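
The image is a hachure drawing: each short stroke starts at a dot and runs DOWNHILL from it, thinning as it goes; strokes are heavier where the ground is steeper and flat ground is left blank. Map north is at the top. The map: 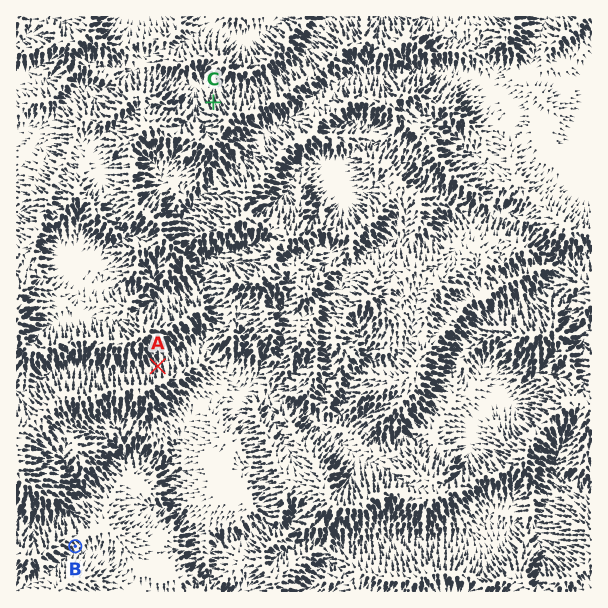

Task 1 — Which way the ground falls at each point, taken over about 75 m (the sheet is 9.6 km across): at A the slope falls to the N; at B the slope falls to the SE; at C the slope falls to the N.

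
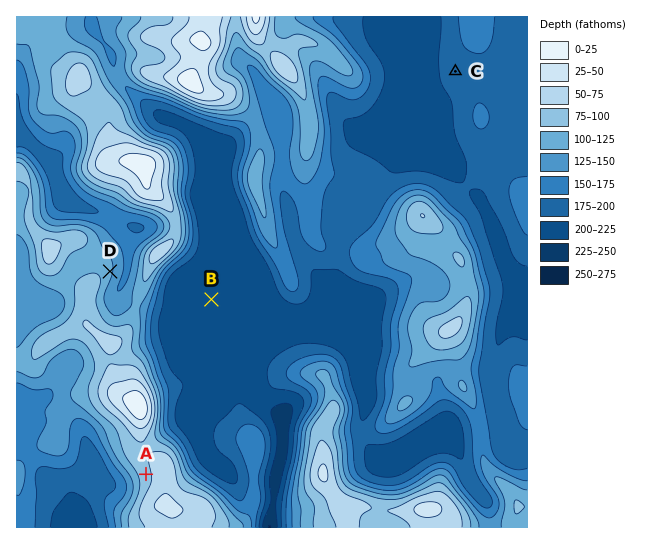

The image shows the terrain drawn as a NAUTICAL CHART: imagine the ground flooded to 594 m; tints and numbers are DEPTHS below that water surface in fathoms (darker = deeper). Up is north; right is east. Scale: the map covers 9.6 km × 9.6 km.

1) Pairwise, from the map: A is above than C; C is below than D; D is above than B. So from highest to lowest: A D C B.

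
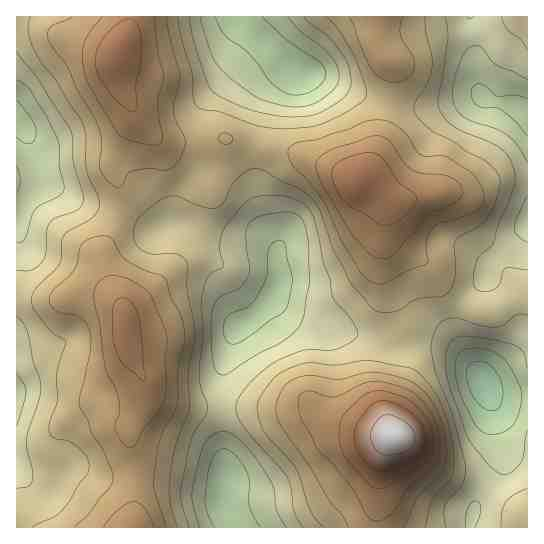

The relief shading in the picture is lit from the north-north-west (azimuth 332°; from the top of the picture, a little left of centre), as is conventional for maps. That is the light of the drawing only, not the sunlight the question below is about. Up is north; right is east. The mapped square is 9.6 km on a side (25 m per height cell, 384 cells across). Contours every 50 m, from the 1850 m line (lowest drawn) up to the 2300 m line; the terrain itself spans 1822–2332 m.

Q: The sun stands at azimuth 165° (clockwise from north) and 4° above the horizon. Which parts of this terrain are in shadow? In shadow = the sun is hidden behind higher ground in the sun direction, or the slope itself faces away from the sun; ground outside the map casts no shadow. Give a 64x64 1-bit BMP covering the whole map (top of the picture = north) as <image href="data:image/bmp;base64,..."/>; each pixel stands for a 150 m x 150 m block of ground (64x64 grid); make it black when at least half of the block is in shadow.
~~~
<image width="64" height="64" href="data:image/bmp;base64,Qk0+AgAAAAAAAD4AAAAoAAAAQAAAAEAAAAABAAEAAAAAAAACAAATCwAAEwsAAAIAAAAAAAAA////AAAAAAA//gAAAAAAAD/+AAAAAAAAf/4AAAAAAA7//gAAAAAAD//+AAAAAAAP//wAAAAAAA+P/AAAAAAADwP4AAAAAAAPAeAAAAAAAB8AAAAAAAAAHgAAAAAAAAB+wAAAAAAAAH/gAAAAAH/Af/AAAAAA//B/+AAAAAH/+H/4AAABAf/4f/AAAB/j//h/8AAAf///+H7gAAB////weAAAAH////BwAAAAf///4AAAgAB////gAAGAAH///+AAAIAAf///wAAAAAB///+AAAAAAD///4AAAAAAP///AAAAAAAf//8AAAAcAA///gAwfB8AD//8AHB/H8AH//gAMP+/wAf/8AAA/7/gB//gAAH/P/AH/8AAA/4/+Af/gAAD///wA/8AAAL///AD/gAAAv//4AP+AAAA//AAADwAAAD/8AAAGAAAAP/gAAAAAAAA/+AAAAAAAAD/wAAAAADwAH+AAAAAAP+AfwAAAABg/8B/AAAAA/j/4H4AAAAH/f/4/gAAAD/+///8AAAB//////gAAA//////4AAD//////4AAAP//////AAAA//////8AAAD///8f/gAAAH///wf8AAAAf//+AfgAAAB///wAcAAAAH//+AAAAAAAf//4AAAAHAB///AAAAA8AH//8AAAAD4Af//gAAAH/wB//8AAAA//gH//AAAAA=="/>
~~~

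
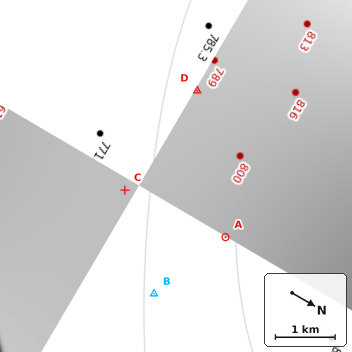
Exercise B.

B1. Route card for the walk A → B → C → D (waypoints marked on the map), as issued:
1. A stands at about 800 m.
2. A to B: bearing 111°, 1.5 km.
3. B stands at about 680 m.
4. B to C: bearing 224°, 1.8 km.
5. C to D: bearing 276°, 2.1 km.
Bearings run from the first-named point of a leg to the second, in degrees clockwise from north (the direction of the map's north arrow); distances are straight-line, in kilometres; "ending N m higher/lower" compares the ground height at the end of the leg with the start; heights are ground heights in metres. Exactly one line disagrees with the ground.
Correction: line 3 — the height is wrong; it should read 780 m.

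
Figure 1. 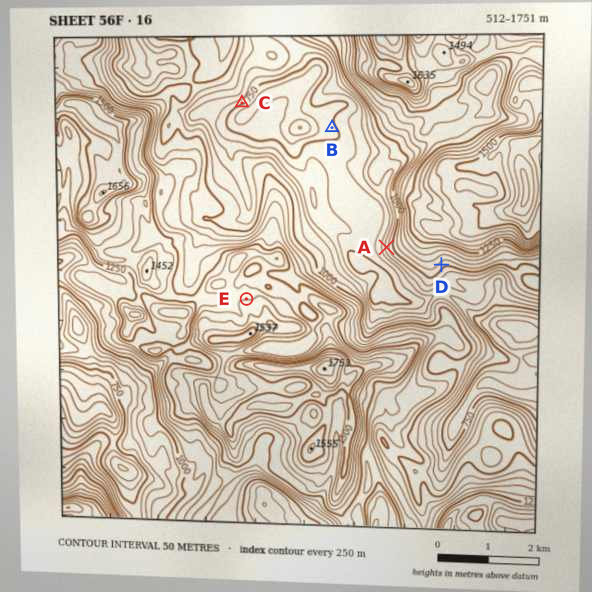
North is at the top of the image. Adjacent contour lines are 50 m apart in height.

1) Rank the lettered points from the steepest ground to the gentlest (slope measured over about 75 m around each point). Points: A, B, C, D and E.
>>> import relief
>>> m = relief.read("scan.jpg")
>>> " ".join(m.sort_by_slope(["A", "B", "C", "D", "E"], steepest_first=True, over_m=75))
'A C D E B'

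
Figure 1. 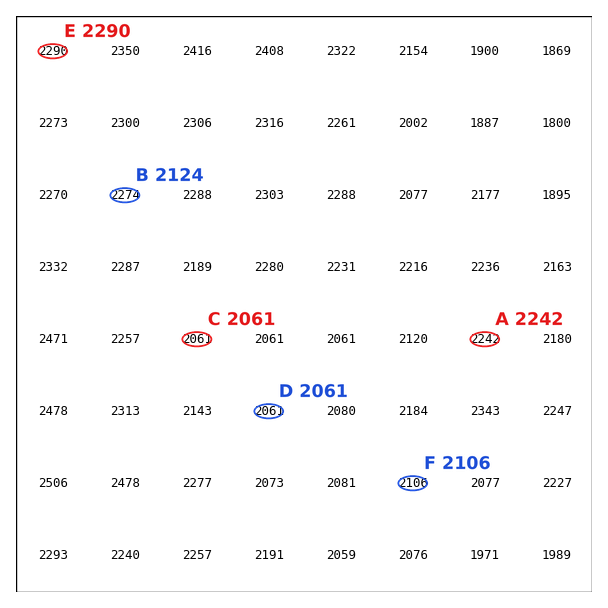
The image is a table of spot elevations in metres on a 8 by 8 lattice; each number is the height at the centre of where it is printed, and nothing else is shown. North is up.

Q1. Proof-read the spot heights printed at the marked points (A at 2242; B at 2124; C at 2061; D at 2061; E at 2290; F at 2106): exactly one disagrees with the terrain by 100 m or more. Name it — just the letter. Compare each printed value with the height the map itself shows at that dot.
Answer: B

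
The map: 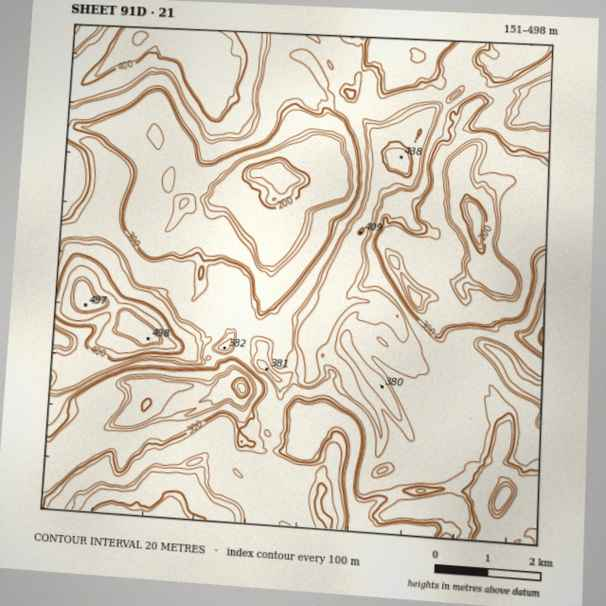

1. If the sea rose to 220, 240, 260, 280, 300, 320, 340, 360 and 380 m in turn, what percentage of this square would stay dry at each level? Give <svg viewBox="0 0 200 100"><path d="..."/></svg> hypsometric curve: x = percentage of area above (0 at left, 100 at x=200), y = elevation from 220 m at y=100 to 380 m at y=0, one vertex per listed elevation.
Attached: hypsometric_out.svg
<svg viewBox="0 0 200 100"><path d="M185 100l-4-12-5-13-45-13-8-12-13-12-56-13-9-13-10-12"/></svg>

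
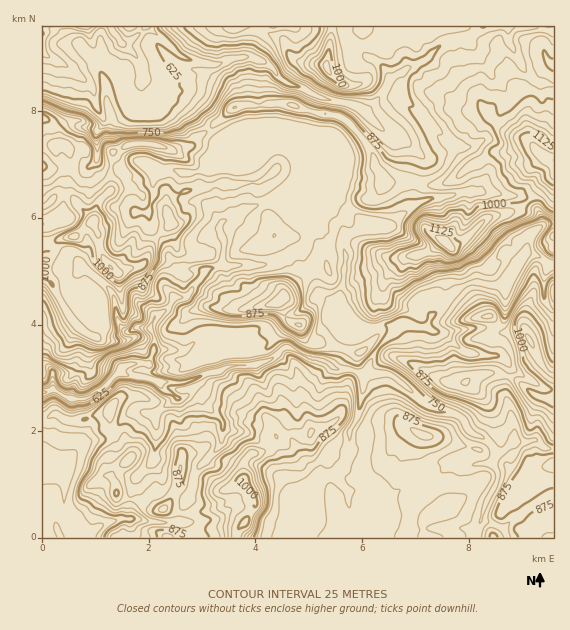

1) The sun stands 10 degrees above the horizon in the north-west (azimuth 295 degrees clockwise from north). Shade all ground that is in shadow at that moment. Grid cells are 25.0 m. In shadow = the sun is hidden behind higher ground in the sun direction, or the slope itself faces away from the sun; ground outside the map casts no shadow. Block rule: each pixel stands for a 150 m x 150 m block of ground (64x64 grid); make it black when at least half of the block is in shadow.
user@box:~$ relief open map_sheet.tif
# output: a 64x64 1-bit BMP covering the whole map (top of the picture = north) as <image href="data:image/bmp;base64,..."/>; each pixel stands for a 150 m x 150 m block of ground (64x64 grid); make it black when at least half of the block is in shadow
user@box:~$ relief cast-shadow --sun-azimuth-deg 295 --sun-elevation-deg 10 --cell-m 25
<image width="64" height="64" href="data:image/bmp;base64,Qk0+AgAAAAAAAD4AAAAoAAAAQAAAAEAAAAABAAEAAAAAAAACAAATCwAAEwsAAAIAAAAAAAAA////AAAAAAAAAAB/wAAAAAAAAH/AAAAAAAGAP8AAAiAAYYAfgAACAABggB+AAAMAACAAHwAAAQAAIGA+AAABgAAwYD4AAACAADxwPkAAAAAAHDA8IAAAAAAMDBA+AAGAAAQEAD4AAAAAAAIAPwAAAAAAAgAfAAgEAEAAAAcAAAQAcAAAAwAAAABzAAADgADgBgAAAAOAAcDfggAAA4ABwNv/4AABAAGAw//+ABAAAACD/x/gAMAAARv/gfgQwAADGf+ADiDAAAMB/wAGfGAAAwD/AAD8IAADAP8A+H4/AAMA/4H8fH+AwAD/wB/4H4BAAP/gA/Af4EYAv/AB6B/4AiA/8AHMH//yAD/4AAwH//pAH/gADAf//0AH/gAEAf//YBPCAAQAH/4x03AABAAP/g3g/AAEAAf+AeD8AAAAA/8B4DwAAAAJ/8Hg0AAAAAAOYfAAAAAgAAQA9BAAAAAAAABgAAAAADgAAAQAAAAADAAAAAAAAAAAAAAcGAAAAAAAAnw4AAAgAAACPFwAACAAAAIADAAAYAAAAgAGAADAAAAPAAPgAYAAAAYAAfgBAAAAAAAA2AAAAAAAAAAAAeAAAAAAAAAH8AAAAAAAAALwAAAAAAAABnAAAAAAAAAOKAAAAAAAAA4AAAAAAAPADgEAAABAAsAMAAAAAIAAwAwAAAAAmAAACAAAAA=="/>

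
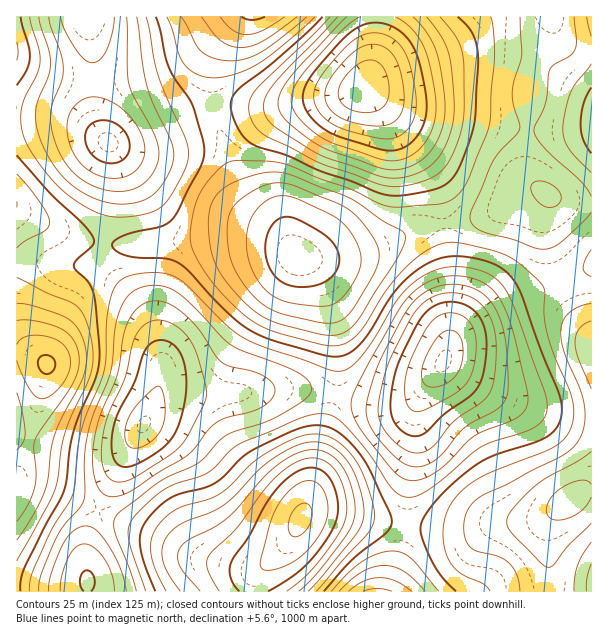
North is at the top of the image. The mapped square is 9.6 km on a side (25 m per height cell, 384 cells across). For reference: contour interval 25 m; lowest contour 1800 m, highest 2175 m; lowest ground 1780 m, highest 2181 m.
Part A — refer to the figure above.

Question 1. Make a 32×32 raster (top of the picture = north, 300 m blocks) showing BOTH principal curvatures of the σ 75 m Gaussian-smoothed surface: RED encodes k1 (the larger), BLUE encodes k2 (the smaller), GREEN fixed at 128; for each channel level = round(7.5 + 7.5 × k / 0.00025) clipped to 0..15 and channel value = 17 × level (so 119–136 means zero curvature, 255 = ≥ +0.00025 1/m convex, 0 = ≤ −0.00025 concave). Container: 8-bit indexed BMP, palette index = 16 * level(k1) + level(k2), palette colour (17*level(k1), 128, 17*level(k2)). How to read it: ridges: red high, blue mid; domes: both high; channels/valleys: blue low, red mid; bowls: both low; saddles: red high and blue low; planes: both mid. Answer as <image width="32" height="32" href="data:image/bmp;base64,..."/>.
<image width="32" height="32" href="data:image/bmp;base64,Qk02CAAAAAAAADYEAAAoAAAAIAAAACAAAAABAAgAAAAAAAAEAAATCwAAEwsAAAABAAAAAAAAAIAAABGAAAAigAAAM4AAAESAAABVgAAAZoAAAHeAAACIgAAAmYAAAKqAAAC7gAAAzIAAAN2AAADugAAA/4AAAACAEQARgBEAIoARADOAEQBEgBEAVYARAGaAEQB3gBEAiIARAJmAEQCqgBEAu4ARAMyAEQDdgBEA7oARAP+AEQAAgCIAEYAiACKAIgAzgCIARIAiAFWAIgBmgCIAd4AiAIiAIgCZgCIAqoAiALuAIgDMgCIA3YAiAO6AIgD/gCIAAIAzABGAMwAigDMAM4AzAESAMwBVgDMAZoAzAHeAMwCIgDMAmYAzAKqAMwC7gDMAzIAzAN2AMwDugDMA/4AzAACARAARgEQAIoBEADOARABEgEQAVYBEAGaARAB3gEQAiIBEAJmARACqgEQAu4BEAMyARADdgEQA7oBEAP+ARAAAgFUAEYBVACKAVQAzgFUARIBVAFWAVQBmgFUAd4BVAIiAVQCZgFUAqoBVALuAVQDMgFUA3YBVAO6AVQD/gFUAAIBmABGAZgAigGYAM4BmAESAZgBVgGYAZoBmAHeAZgCIgGYAmYBmAKqAZgC7gGYAzIBmAN2AZgDugGYA/4BmAACAdwARgHcAIoB3ADOAdwBEgHcAVYB3AGaAdwB3gHcAiIB3AJmAdwCqgHcAu4B3AMyAdwDdgHcA7oB3AP+AdwAAgIgAEYCIACKAiAAzgIgARICIAFWAiABmgIgAd4CIAIiAiACZgIgAqoCIALuAiADMgIgA3YCIAO6AiAD/gIgAAICZABGAmQAigJkAM4CZAESAmQBVgJkAZoCZAHeAmQCIgJkAmYCZAKqAmQC7gJkAzICZAN2AmQDugJkA/4CZAACAqgARgKoAIoCqADOAqgBEgKoAVYCqAGaAqgB3gKoAiICqAJmAqgCqgKoAu4CqAMyAqgDdgKoA7oCqAP+AqgAAgLsAEYC7ACKAuwAzgLsARIC7AFWAuwBmgLsAd4C7AIiAuwCZgLsAqoC7ALuAuwDMgLsA3YC7AO6AuwD/gLsAAIDMABGAzAAigMwAM4DMAESAzABVgMwAZoDMAHeAzACIgMwAmYDMAKqAzAC7gMwAzIDMAN2AzADugMwA/4DMAACA3QARgN0AIoDdADOA3QBEgN0AVYDdAGaA3QB3gN0AiIDdAJmA3QCqgN0Au4DdAMyA3QDdgN0A7oDdAP+A3QAAgO4AEYDuACKA7gAzgO4ARIDuAFWA7gBmgO4Ad4DuAIiA7gCZgO4AqoDuALuA7gDMgO4A3YDuAO6A7gD/gO4AAID/ABGA/wAigP8AM4D/AESA/wBVgP8AZoD/AHeA/wCIgP8AmYD/AKqA/wC7gP8AzID/AN2A/wDugP8A/4D/AJFRQUBAUHOm17emyOv6+PnZlYCQoaOluMi1g2Wm5/bUpIRhQEBRhtr86ubX2fj3+fmngJChsrW5yqh1ZKbm5sTHllBQcLPl+fvaxramxff5+tizsMHCtKfJuJaWp8fF1eeWYIDQ8/XYyqmmlaW26Pr7+vXx8dLDprnJx8a4yMfX+reS0PDx1Li6qaWkpLfa+/z86OLQwcLGycrIxsfY6fr66cbh0KCSqMuphXOFp8r7/PzJo6CgscXZyrimt9n6+/jpuaSAYHCWuKVzZIWmufz9/Mm0oZCQhKfIqKa2uNj49fbGhWFgYGGTooSGtbS22vz72KWTcFBTlbeol5aGleT09eWVYlBAMGKUpra1k4PF9vXDg1NQUGOmt5eGdWNyw/X19aRjQEBAYpXFtINicaHQ8NCQQUBwpLiolYNiUWGz9fb2xnRhcICClcSicWBwgKDQ4bNzcICShqSiknJSU5TX+fvrtqGgkHGFxbNyYXBwgMH01YVwcFBCgrOkhHR1lur+//7nspBgUGTGxYNicXCAwfLUhGJQQDBjpbWVhZfI+fz++9aScFBAZKW0opOEhJXl9dWEdGFQQFKFpJaX2Pn4yOj104FwcGJkhKOkp6moyOv6yJZ0UkAwMGOlt9f3+MaVpPTjonFxcnR1hqi6y8jI6vvZllQxICBAcrbn5dXGpISExOSycVJidJeouLrLubjI2dfFg1FAUXChxObEo6STc3OUtMKjhIKjt8i4ucvLybm62Pbks6KTk6K01bSTk3RzdHWVxef35NPGuKe5y9vaysrY9vX008SlpLW2tpWEdYentsXm+Pj0w5eYp7jZyamqqrfE9fb05NfHxri5l3W25/f25NXHxcO0qKinucnJuLm6tsPm9/X06Nm3mLiol+f35sWklISDk6a6ybfI2+rn6erW4uX31cTHyaeXqcrYyLeVdHRzcnN1l7m4psfq6tfHubais8Wzo7bIqKjZ6tmXlnRTQkFhc3SEtMS0xOfHhXaXhWFhkqKkt8m5uMi3l5SVdFIgIECCgoPD5MOyxLV0ZIaEUUByk6a3yLe2tZSElIVzYUAgQoSWpuf3xJKio3RjZIJwUFJzpcbFtcS0lISEdHOCgoKUp6i35+azgJCgcEAwUGBQUnOltra218eWhYR0c6TExLSXp7XE0rCQkJBwMBAgUWJkhaa4uMnZyKaUuLWysrS0lJa3xrXD0sKhgHBQMDBBY3aWtqeoyMi2tbb65sKhkpOTlsnJx8bm5rWUg3JQQDBTdaWllabHtqW36+mmkYCBgoOGt7i2xvj4x6aVc1BAQFGDpKSUpremp9j5pFNBUGFxgpS0pYW3+vr42KeEcHBxgoW2tbSVl6fI9+Y="/>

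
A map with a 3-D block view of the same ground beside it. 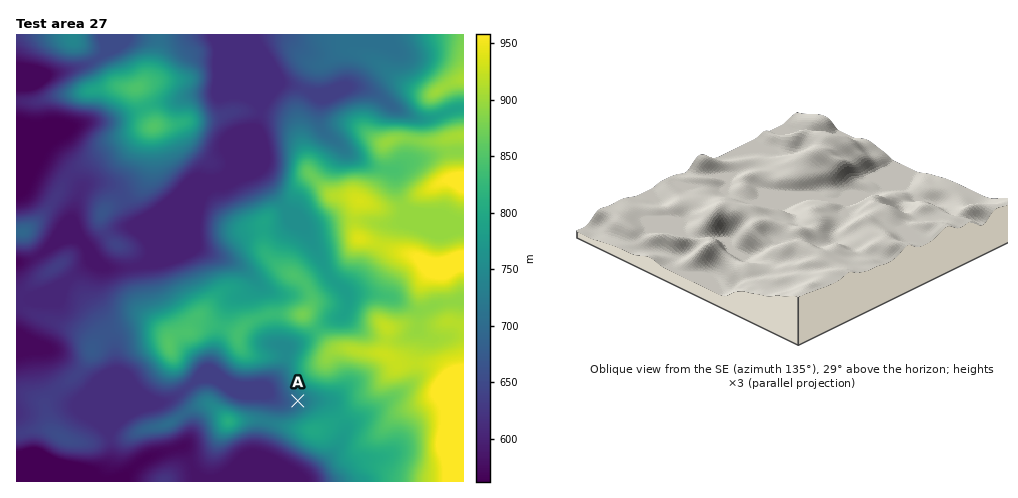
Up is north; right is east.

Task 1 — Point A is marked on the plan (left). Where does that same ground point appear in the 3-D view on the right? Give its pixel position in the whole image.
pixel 756 263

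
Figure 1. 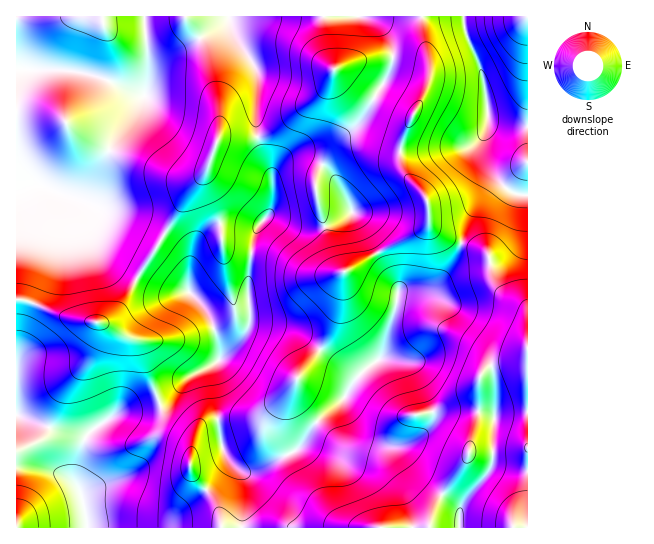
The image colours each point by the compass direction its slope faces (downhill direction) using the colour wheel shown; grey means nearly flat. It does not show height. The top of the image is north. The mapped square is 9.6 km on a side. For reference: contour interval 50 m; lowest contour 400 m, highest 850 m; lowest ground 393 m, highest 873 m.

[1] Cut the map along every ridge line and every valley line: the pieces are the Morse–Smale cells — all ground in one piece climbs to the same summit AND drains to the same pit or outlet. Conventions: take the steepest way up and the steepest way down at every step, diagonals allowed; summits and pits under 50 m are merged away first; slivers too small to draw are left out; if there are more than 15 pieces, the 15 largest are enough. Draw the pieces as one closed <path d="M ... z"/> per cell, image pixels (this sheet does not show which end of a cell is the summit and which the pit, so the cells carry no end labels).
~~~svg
<path d="M462 243l-7 18-17 22-9 5-30 3-16 63-28 26-10-12-24-19-22 26-10 16-27 25-55 5-8 8-6 16-2-7-6-6-20-14-6-14-40 8-26 17-10 14-8 32 1 10 4 5 4 13 3 24 440 1 1-214-6-10-17-9-9-9-4-8-4-24-6-5z"/><path d="M229 16l-213 1 0 170 7 1 14-4 17 8 23 8 1-1 9 12 2 20 10 19 14 14 24 15 22-34 1-6-25-12-18-7-36-19 6-1 5-5 13-37 11-21 29-42 3-20 4-10 10-8 60-30 6-5z"/><path d="M229 20l-7 7-60 30-10 8-4 10-3 20-29 42-11 21-13 37-5 5-5 1 79 39 26-45 18-22 12-34 2-2 38 0 0-64-22-36z"/><path d="M357 144l-15 3-19 18 14 17 15 31-10 7-17 7 8 31 10 13 0 8-4 34-12 28-7 8 25 19 10 12 28-26 16-63 30-3 9-5 13-16 10-22-3-4-16-5-10-7-3-4-2-26-24-29-5-14-29-7z"/><path d="M230 223l-13 1-8 4-12 11-6 19-2 21-4-20-6-7-18-12-24 37 2 3 19 9 8 3 23 0 5 4 13 15 10 27 3 11-1 12-29 15-21 24-9 5 5 13 19 13 7 7 2 7 6-16 8-8 55-5 27-25 10-16 21-25-22-17-9-4-30-5-11 2 0-49 4-32 5-18z"/><path d="M25 300l-9 1 0 113 2 2 53 20 8 5 3 6 5-12 6-6 24-16 43-10-15-40-4-17-4-6-15-5-20-12-36-6z"/><path d="M463 16l-42 1 3 25 5 17 2 14-7 22-16 30-8 24 0 12 5 13 22 25 2 26 13 11 17 7 4-4 5-18 8-16 13-20 0-12-10-24 9-24-1-28-8-35-14-29z"/><path d="M37 184l-21 5 0 110 17 4 25 12 19 5 20 3 12-3 16-19 11-23-23-14-14-14-10-19-2-20-9-11z"/><path d="M274 217l-8 0-9 10-4 11-5 39 1 48 21 0 23 6 26 18 8-8 12-28 4-42-10-13-8-31-27 1z"/><path d="M323 16l-94 1 3 14 25 42-1 57 2 7 24-10 35-28 10-12 6-14 0-6-6-16z"/><path d="M489 120l-10 29 10 24 0 12-21 36-7 21 21 7 6 5 4 24 4 8 9 9 17 9 5 9 1-186-30-2z"/><path d="M138 279l-18 30-17 14 37 20 15 48 6 13 8-4 21-24 27-13 3-5 0-9-8-27-8-15-10-11-5-4-23 0z"/><path d="M257 137l-38 0-2 2-12 34-18 22-26 44 18 13 6 7 4 20 3-26 5-14 8-8 12-7 8-1 32 4 14-16 2-13-1-23z"/><path d="M17 415l-1 112 70 1 1-11-3-14-9-22 6-32-1-7-9-6z"/><path d="M527 16l-63 1 1 16 14 29 5 19 4 38 10 6 30 1z"/>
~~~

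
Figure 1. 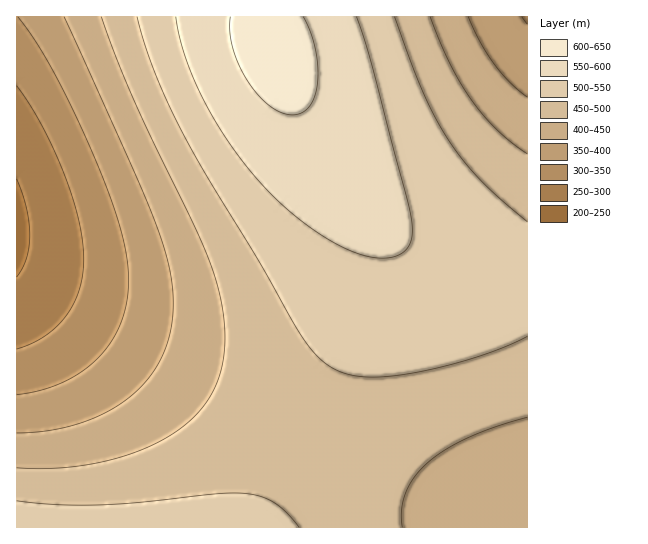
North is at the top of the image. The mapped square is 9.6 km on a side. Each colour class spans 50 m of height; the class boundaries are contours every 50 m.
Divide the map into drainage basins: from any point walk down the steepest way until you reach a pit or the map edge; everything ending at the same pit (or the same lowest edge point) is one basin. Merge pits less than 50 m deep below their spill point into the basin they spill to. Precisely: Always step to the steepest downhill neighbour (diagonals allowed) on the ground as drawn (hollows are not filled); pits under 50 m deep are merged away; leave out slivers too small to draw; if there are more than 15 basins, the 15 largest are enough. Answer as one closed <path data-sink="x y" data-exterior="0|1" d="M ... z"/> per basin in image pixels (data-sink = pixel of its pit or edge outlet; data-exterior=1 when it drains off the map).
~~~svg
<path data-sink="17 230" data-exterior="1" d="M267 16l-251 1 1 511 237 0 98-191 23-58 4-21-2-19-8-20-45-68-36-66-19-50z"/><path data-sink="527 515" data-exterior="1" d="M357 197l-1 2 17 28 4 12 2 19-4 21-23 58-97 190 272 1 1-250-31-2-31-5-43-15-32-21z"/><path data-sink="527 17" data-exterior="1" d="M527 16l-259 1 1 18 19 50 32 60 36 52 19 22 28 25 20 12 38 13 36 7 31 1z"/>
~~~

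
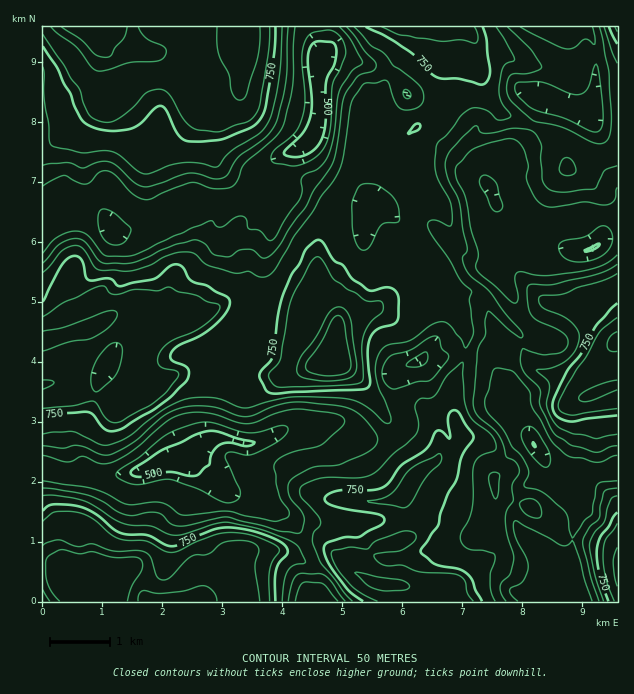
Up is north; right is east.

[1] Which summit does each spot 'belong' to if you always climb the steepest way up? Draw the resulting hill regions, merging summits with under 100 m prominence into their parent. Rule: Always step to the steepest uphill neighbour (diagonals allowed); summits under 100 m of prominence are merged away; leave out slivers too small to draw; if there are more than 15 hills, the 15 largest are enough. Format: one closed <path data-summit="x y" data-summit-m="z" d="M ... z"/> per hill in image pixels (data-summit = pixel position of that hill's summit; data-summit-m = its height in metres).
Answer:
<path data-summit="335 361" data-summit-m="936" d="M305 144l-27 12-22 36 14 16 2 24-10 26 0 28-6 14-13 19 0 8 5 13-4 8-6 6-2 13-5 5 5 18-10 15-10 33 13 0 13 5 14 0 45-19 42-2 24 16 9 4 15-2 6-3 8-10 0-10-7-15-4-26 7-8 20-9 18 0 10-5 36 2 7 5 13 27 2-36 14-8 11 0 10-11-13-9-10-11-5-15-12-18-17-16-21-8-31-30-23 0-12-5-16-17-9-1-17-19-4-4-12-1-18-12z"/><path data-summit="47 340" data-summit-m="895" d="M256 192l-15 6-29 0-15 6-18-1-5 10-10 9-16 6-35 4-10-17-15-5-15 0-31 15 1 245 15 6 36 2 40-5 32-11 21-1 18-18 11-5 10-33 10-15-5-18 5-5 2-13 6-6 4-8-5-13 0-8 13-19 6-14 0-28 10-26-2-24-3-6z"/><path data-summit="385 585" data-summit-m="871" d="M464 354l-15 0-10 5-18 0-20 9-5 5-2 11 4 18 7 15 0 10-8 10-6 3-15 2-9-4-24-16-42 2-45 19-41-5-10 5-13 13 14 6 13 13 6 12 7 7 12 6 10 0 17 6 12 6 11 11 9 14 12 27 0 33 2 5 251 0 2-10-6-13-39-41-13-18-29 0 0-24-3-12 2-16 5-6 18-4 12-12 13-4 1-3-3-6-20-19-2-9 0-17-14-27-7-5z"/><path data-summit="94 27" data-summit-m="935" d="M325 26l-282 0-1 197 2 1 29-14 15 0 15 5 10 17 35-4 16-6 10-9 5-10 18 1 15-6 29 0 13-4 16-22 6-13 29-15 11-15 4-14-2-54 2-6 7-10z"/><path data-summit="424 27" data-summit-m="822" d="M583 26l-14 0-7 8-12-4-6-4-218 0 1 19-7 10-2 6 0 63-12 21 16 22 18 12 12 1 4 4 17 19 9 1 16 17 12 5 23 0 31 30 21 8 6 6 17-33-16-47-4-6 4-10 9-14 27-24 8-15 6-19 3-4 9 2 30 12 7-7 5-18 0-38-5-13z"/><path data-summit="76 585" data-summit-m="937" d="M196 456l-5 0-4 5-27 3-26 9-34 5-42-2-15-6-1 131 274 1-1-38-12-27-9-14-11-11-12-6-17-6-10 0-12-6-7-7-6-12-13-13z"/><path data-summit="617 342" data-summit-m="888" d="M500 210l8 27-10 18-6 16 10 9 11 15 5 15 6 9 18 14-10 11-11 0-14 8 0 14-3 10 3 35 21 22 3 8 20 27 21 6 8 6 13-7 21-1 4-3 0-235-11 2-11 10-10 5-14 0-16-6-15 0-8-3-15-20-9-2z"/><path data-summit="617 27" data-summit-m="812" d="M617 26l-33 1 7 9 5 13 0 38-6 21-6 4-30-12-9-2-3 4-6 19-8 15-27 24-13 21 12 29 9 10 9 2 7 7 5 9 6 6 20 1 16 6 14 0 10-5 11-10 11-4z"/><path data-summit="617 562" data-summit-m="875" d="M617 470l-24 3-13 8 2 18-4 9-6 41-5 9 1 15-4 6 6 13-1 10 49-1z"/>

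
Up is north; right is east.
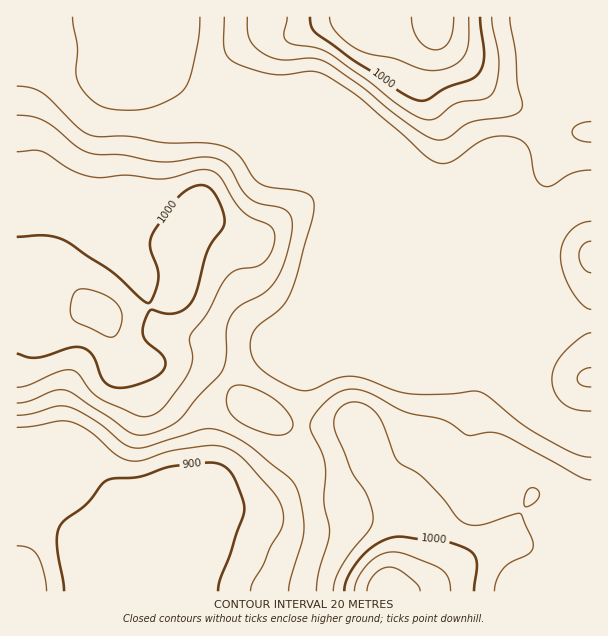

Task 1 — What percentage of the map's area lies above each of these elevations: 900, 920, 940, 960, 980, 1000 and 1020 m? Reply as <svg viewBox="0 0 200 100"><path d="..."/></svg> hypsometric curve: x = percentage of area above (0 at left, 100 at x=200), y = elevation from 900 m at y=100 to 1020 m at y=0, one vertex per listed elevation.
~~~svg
<svg viewBox="0 0 200 100"><path d="M188 100l-16-17-64-16-30-17-30-17-26-16-16-17"/></svg>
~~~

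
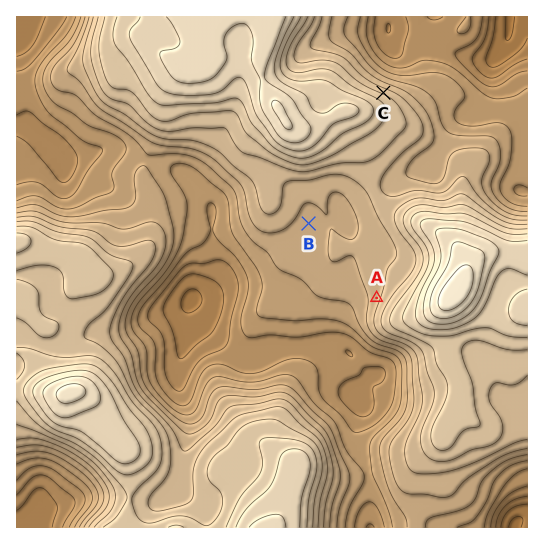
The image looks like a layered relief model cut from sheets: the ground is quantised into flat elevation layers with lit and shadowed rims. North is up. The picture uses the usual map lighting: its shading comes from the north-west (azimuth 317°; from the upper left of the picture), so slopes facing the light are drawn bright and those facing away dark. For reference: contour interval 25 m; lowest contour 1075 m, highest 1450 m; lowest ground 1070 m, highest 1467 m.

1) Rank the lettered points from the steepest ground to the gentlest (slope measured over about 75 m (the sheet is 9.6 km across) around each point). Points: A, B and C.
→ C A B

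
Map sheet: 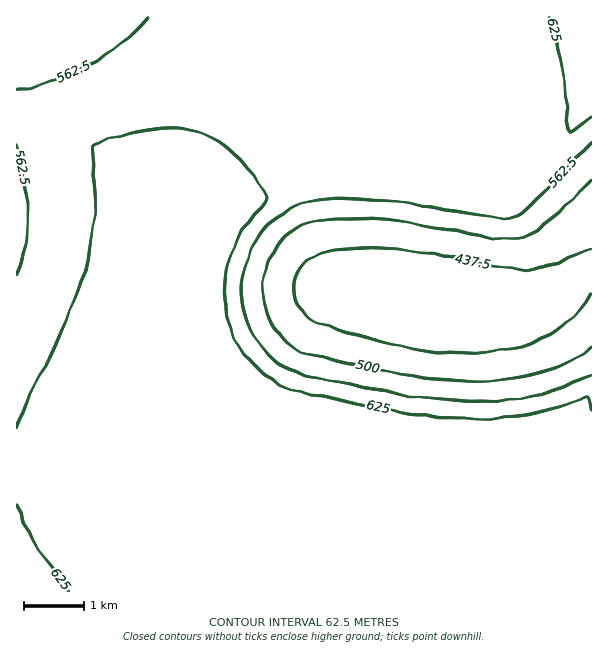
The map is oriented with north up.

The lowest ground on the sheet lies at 390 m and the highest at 680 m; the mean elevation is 590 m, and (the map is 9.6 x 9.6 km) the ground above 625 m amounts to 42.7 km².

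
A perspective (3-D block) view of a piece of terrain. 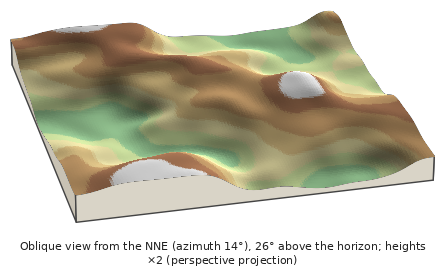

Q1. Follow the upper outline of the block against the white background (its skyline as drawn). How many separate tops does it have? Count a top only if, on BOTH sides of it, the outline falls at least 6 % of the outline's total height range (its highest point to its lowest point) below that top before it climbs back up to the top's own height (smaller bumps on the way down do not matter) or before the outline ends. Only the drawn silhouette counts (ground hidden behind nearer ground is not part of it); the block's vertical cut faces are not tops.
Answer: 2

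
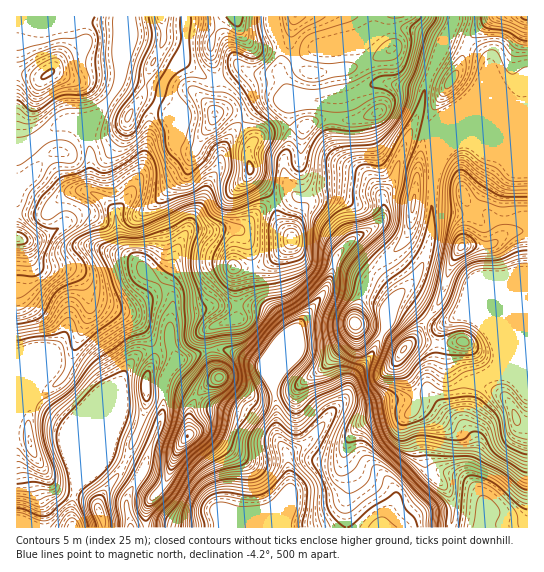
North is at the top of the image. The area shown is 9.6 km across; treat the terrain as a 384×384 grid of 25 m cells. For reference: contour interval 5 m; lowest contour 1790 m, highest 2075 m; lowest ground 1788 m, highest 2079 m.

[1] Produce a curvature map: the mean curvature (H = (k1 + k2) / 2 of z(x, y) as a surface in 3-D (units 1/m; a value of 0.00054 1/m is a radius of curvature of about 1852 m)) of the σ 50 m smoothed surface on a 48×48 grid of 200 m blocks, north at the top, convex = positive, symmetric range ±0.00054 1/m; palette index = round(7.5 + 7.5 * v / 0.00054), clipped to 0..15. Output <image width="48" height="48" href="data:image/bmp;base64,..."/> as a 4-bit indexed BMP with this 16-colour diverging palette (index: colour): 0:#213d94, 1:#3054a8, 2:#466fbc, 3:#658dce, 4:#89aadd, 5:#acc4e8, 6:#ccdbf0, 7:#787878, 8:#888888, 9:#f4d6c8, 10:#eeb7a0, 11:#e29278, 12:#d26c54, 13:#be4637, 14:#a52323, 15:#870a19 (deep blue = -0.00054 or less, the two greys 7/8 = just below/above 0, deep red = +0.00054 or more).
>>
<image width="48" height="48" href="data:image/bmp;base64,Qk32BAAAAAAAAHYAAAAoAAAAMAAAADAAAAABAAQAAAAAAIAEAAATCwAAEwsAABAAAAAAAAAAlD0hAKhUMAC8b0YAzo1lAN2qiQDoxKwA8NvMAHh4eACIiIgAyNb0AKC37gB4kuIAVGzSADdGvgAjI6UAGQqHAGZ3Yjv4J8Nqh2d3d3aJh4h3d3ZK6WeIiFeoY4/FKeM3Q1d3d3ZoiJh3d3YUyXd3Z3mYda6kGf9mQkVmd2dnmZiId2QnyGd2aIh6hWm4Jc/mVEVniGVWeIiIhjStuGZmeoeLdVWsYkv4RWZomXVWiYiIYirrh1VWenjLVnZboyf6NXiJqYV5iZiGMY2nZlZ3imrHR3dXthb/MmiqmHWaiJhkJ8p2dmeYiXyVV3d1yRP/1jaId1VneKhTbbZmiZeJmXx0Z3d1q0Cf/6RmVUeFZ6lTv6ZomoZpqXt1V3d2fHA+3vVZdUmmRYp0zriZh2ZouHp2Znd3WqAdt7U5p0moVGh13KqYdmdnuHmXZWd3ScMrx3UFuDmnZEQk2oiHd2eJpneqhlZ3StRJuptEtku3ZkAYlmh3iIialXd6yWVmS8NYm+/ng0rbmEBftodXh4iId3d2qnZ2WdVGav/1BWSd2kBP+5ZYh2Znd3d3iod3VqlkN7uRBnYnumlC36Znh3h3d2d2eoeIZXhlUzNoIXdCeH6gb+hniKp3d3VWeZiId4dXumWNgDdjZ67BHPyInNlXd4iIaJiIiJdWrtqu5ANEee/pBJt1aZV3d5mYZpmImYZVeKq8/UADef/oM2m3NFd3d5mXZpmJmYdmh1aImqggNs6FRWatdXd3d5iHZ4iYh4hliWaHd7+xAnqIZWZttXd3d4iHZ4iXZ3dleWiHeIvoAHuphmZa1Wd3d3iZiJmXZmd2iXqomYi9QHy5iHVJ1jZmd3iIiJmGZmh1mnu5iZivoGu6mIZH2URWVnh2eIdmVWh1inmXaKm+cBerqYdEzZipdquWVVRVRWh1eniGZ5rcVCJpuphTn8mqiLqJl2eXiWZ1V2d2aJvaV2ITealTjJZ5mYZYqpqmvJZlNmVmaJm4VndiFrpUiXZ4iIZWiJp1m7qFNphlV5d5l3rJNbtViHiIiJhmiJdnV6uoZHy2RoZpuYmoR7xVipiYmYh3ZVV4ZXmapWvLdnZ4iId1RZ1Ui5iHd4mIdmeHZWmKpmisyFaIh3d2hX1kjJd2VnmHiYiYZViIp1R72Uapd3dnlWx1i4d3Z3iImXeZhliYqWR7pzapZmZohVt2aoZ3d3eJmHeIlliommSLmEWZZmZ4hkmHZ3Z3d3d3iHeIl0iXiYZpvIaZZniIhUiHd3d3d3dnd3Z6uFiHeadnmoebiJqZpzaXd3d3d3h2Z3ZqyGiXaKmIiGaJmZmb2lSXd3d3d2mGZnZXumeHaamYdmZ3d3d5vIN5Znd3eGqnaJhle4Z4mXiIdmd3d3d3mqRap2d3iGmpiql1WYZ5l2iHh3d3d3dmZ3VJyXZ3h4mamIh2WKZndnh2dneamZmHeadGq4Z4h3ial3h2aLlnZ6dWh2eIiIiIibhFeoZnh3d5l4hnZpp2abZYqXh3d3d4malVaYZnh3d3h5l2dXqWabZ6p2h2d3d3ialkaJdleHd3d4l3dWqGaJeahWiHd3d3d3h1V5h2eXd3d3hmdouGZoiqZGmYiIh3d4moVXi6mw=="/>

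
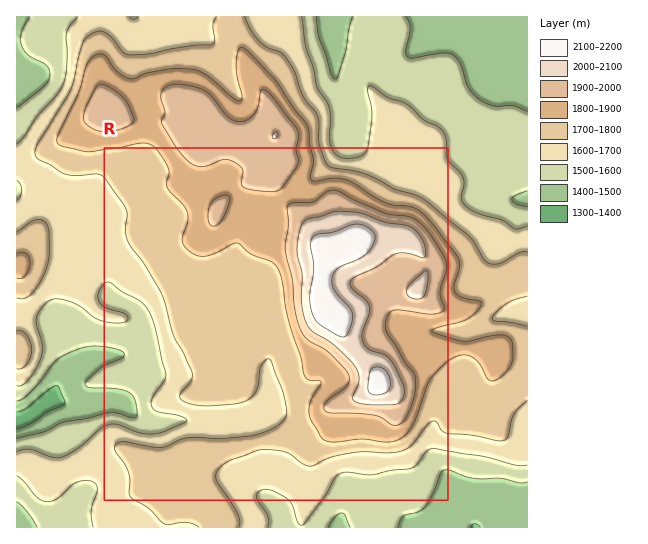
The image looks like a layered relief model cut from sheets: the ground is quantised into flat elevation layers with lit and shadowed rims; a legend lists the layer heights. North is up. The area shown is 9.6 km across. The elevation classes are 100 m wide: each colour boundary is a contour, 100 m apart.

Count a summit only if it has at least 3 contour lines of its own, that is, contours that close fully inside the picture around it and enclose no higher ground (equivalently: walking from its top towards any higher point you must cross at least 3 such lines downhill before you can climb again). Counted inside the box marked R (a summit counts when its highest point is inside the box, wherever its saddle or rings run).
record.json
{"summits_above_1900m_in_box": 1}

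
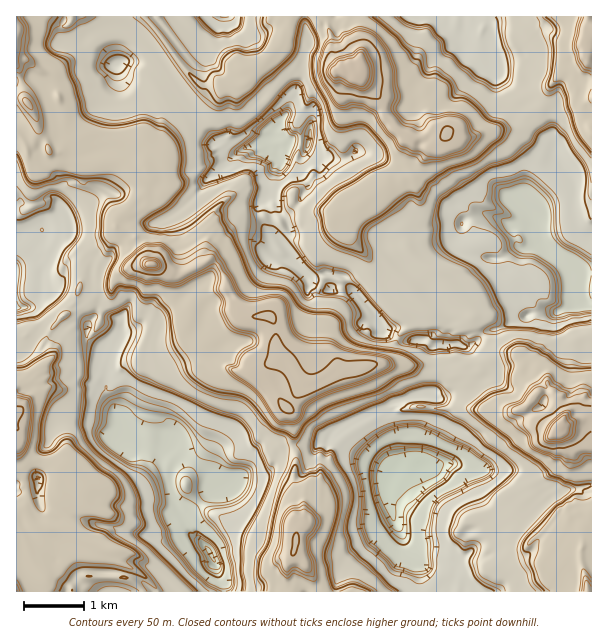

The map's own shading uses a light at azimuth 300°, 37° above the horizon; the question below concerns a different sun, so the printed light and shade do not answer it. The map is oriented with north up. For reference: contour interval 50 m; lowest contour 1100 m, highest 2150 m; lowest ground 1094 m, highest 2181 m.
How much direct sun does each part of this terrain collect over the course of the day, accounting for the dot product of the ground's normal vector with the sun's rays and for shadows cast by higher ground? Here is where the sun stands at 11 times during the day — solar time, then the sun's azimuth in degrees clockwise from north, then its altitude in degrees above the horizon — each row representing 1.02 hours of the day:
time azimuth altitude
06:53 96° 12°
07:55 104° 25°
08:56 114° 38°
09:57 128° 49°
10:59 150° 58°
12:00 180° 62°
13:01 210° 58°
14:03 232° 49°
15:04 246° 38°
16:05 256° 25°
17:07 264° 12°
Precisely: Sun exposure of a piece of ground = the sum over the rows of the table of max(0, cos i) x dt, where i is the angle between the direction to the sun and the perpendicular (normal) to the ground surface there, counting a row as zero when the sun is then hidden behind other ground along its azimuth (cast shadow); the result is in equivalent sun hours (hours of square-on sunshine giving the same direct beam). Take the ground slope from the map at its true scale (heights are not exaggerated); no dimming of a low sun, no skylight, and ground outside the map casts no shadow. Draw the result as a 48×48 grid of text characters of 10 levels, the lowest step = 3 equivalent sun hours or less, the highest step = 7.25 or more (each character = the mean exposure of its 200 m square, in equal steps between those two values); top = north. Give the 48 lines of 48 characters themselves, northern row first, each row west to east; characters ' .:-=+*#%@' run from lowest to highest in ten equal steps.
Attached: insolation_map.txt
=*%%#@@%%%@*#%%.=:-##@%#*%#%*+.= :-######%%%%%+*
###%@%%%%%%%+#%#  -###%==#-.:.-.+==-####+%%%**+%
##++#%%@@@%%#*#%#=.::%%----*-*-+:+#=+###*#%#*#*%
#*#.=#%@%#%%%*+**-*=#%*=-=: +=*=*-#+.+##**%#+##%
@@%%+##-==#%%%+-.#%%%#**++*%%*#+**.=*.=#*+%#+%%@
##%%++#*=*%%%%%##%%@##**##@@@%%*#%*==*...*%#*@%%
=+%##+##*#%%%%%@@@@%##**##%@@@%*#%%%-:*++%%%%#%#
%*#%%+#%#%%%%%%@@@@%%#**#*%@@@@##%##*+:*#%%%#*%@
%@#%%+ --: :*%%%@@@%#*-#**#%%%%=:=. .:+ -#%#%##%
%@%%%%#==*%+:+#%@@@%*#*#-*%%%%%%=:#%%*=#+#%#*##%
@@#%%%%%%%%%%=*##%%####=:#@%@%%%@@%%%%%%%%%*#*#%
%%@%%%%%%%%%%****%-.-*=:-%%%+#*%@@@@@@%%%%@%##%%
#%%@@%%@%%%%%#####+--..#*+-=+..%%@@@@@@@@%%%%%##
#@@@@@@@@@%%%**+. :-+:--+:+-.*%%%%@%@@%@@@@@%%#*
@@@@@@@#%%%%%%#-=+%#+*:==+.=%%%%@@%%%@%#%%%%@%##
%@##%%#=:#%%%%#*:*%*+****:*%%%%@@@%#%%@#+##%%%%%
@@@%#%**%%@%%#+:+*#*=+#%##%%%@@@%%%*%@%%%###*%%%
@%%%##*#%%+.:.:#%=*%#%#%##%%%%%%%%#*#*#++###*%%@
%%%#=+#%@%*:-+#*#*=####*%%@@#*%%%%#*##%%=*##%%%%
%%%*-##%#-.::----#=+**#*%%@@@*%%%%#-+%%@%-=*%%@@
%%%*%##+--=:+:-*#+*=-++##@@@@@%%%%%*..**#+-.-#%%
*%%%#%#=%%@@@%%%#-*--..+#%##@%%%%%%%%*:*#%%%=*##
*%%#*##*%%@@@@%#*#=+  .--*###%%%%%%%%%#=#%%%#*##
%%*:#@%%%%%@@%%%##=   .: . :+*%%%%%%%%%+*%%%%#%%
.=.+#@@%#*%%%%%%##%%%%*-  :*+*#%%%%%%%%#=#%%#+:.
 :#%@%***#@#*%%%%%@@%%*+##*++**%@@@@%%@@*=-*:   
%%%%%*%%####*%%%%%@@%%#.-=*-:::-@@@@@@@=-::. :#%
%#++%#%#*=#%%%@%%%*:#%%#--.       --:=+#+...*#%%
+:-*##*#**%%%%%%%*=#%%%%%%%#=: :::-=+=*##%%*.-+#
:#%*##*#%%@%%%%%%*+%%%%%%%%%%@%%%%%%%%%#**%#*-. 
%%%=###%%%@@@%@@%%%%%%%%%%@@@%@%@%%%%%%#=#*:-=++
.*%%%*#@@@%%%%%@@@@%%%%%@@%@%@%%####%#+.:+-##- :
#+#####%%%@@@%@@@@%%%%%%%%%%@%%#=::-#*-#*.***+*#
%**##*###%%@%%%%@@@%%%@%%%%%%##%@@@@@%%%%@%+--=#
%****=*###%%%%#@@%%%%%@%##%%%@%#%%@@@%@%%%%*+%#%
%*= .-:-*##%%##%@@%#%%%%#+#%@%%%%%%@@%%%%%#%@@@%
%# *%:  .+*####%@%%%#%%*+ :##%%##%%%%%%@%%%%@@@@
@@%%%%-   .+***%%%%%#%++--==+****##*-###%#%%@@@@
@+#%%%%=::+=*=+##**+*+==-+=-=++***+.+= :==%%%@@@
%*#%%%%%+++++*#***+==++%%%=++=+*+- : :+:-%%%%#+#
%*%%%%%%##+*+#%+.  +-=*-+%***+-*-.=.+-.+%%%#+.+*
%%#%%@@@+#=++##*++*=+=-=-+#***:+-*-*==#%%%#+-%%%
%%%%%#=+%%#*:*%###*-*+*%%##*++=:=*=*+@%%%#+:#%%%
%%%%%%#=.=:+=+++#***++#%#%#+*=*--#+#%@@%%*-%%%%%
%%%%%%%%#-:.-.+ =+**-+#%=##+=--***=#%%*%%#%%%%%%
%%%%@@@@@##*.:::.=+*+#%@++*#--=:+*=#%##%%%%%%%%%
%%%@@%%%@@++#..  -+##%@@@#+*#=--  :%%%%@%%#%%%#=
+%%@%@@@@@%###.: .=##%%@@%.  :=:##%%%%@@@%%%%%#+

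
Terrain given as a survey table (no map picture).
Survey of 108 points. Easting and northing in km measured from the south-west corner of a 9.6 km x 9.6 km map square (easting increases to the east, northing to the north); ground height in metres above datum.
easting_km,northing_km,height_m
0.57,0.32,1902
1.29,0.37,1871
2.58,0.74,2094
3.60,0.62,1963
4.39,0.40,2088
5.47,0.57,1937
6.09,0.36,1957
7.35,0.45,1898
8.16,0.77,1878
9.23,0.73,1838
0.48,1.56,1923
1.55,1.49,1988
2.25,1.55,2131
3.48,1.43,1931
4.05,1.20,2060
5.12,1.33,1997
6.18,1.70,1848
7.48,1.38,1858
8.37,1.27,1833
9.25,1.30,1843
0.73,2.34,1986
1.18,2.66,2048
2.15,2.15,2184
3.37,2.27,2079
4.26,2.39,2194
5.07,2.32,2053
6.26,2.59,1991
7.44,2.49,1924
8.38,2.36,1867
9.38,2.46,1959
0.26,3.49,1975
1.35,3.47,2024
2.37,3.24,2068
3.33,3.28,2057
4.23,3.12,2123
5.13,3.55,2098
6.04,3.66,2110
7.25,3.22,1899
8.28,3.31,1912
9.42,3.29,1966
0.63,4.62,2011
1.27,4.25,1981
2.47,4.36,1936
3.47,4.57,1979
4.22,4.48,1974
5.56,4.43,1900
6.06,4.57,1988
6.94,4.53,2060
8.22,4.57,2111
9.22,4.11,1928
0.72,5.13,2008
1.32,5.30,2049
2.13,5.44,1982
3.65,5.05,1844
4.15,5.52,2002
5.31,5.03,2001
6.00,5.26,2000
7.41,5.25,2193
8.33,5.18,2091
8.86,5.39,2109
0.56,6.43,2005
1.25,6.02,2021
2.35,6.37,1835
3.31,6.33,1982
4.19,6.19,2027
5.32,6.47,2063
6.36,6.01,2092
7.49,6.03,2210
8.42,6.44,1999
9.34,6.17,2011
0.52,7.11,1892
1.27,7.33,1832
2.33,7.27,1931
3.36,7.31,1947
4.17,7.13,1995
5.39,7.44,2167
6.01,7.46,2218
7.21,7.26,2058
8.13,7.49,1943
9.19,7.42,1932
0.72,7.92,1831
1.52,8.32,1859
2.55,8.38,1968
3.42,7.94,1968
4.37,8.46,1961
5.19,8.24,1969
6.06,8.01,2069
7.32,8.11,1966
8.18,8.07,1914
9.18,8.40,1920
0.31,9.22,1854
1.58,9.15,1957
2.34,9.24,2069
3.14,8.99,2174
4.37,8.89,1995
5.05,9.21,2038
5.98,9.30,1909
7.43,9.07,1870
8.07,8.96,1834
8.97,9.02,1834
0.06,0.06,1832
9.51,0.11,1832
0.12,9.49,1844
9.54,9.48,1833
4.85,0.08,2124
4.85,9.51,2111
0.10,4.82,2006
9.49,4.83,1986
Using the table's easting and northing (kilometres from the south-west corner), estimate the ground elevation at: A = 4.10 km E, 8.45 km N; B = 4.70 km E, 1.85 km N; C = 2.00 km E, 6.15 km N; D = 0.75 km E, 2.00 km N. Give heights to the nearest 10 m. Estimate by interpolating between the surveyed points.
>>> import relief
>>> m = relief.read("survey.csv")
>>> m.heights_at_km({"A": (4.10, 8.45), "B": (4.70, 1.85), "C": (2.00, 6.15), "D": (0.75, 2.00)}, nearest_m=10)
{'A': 1990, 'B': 2050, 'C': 1890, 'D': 1970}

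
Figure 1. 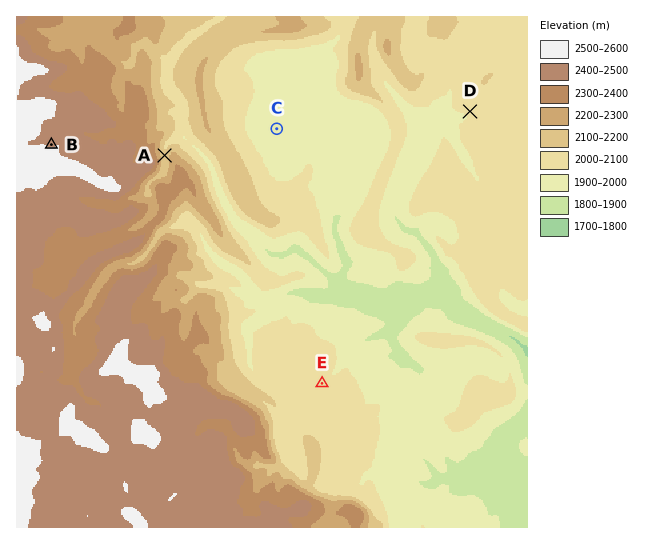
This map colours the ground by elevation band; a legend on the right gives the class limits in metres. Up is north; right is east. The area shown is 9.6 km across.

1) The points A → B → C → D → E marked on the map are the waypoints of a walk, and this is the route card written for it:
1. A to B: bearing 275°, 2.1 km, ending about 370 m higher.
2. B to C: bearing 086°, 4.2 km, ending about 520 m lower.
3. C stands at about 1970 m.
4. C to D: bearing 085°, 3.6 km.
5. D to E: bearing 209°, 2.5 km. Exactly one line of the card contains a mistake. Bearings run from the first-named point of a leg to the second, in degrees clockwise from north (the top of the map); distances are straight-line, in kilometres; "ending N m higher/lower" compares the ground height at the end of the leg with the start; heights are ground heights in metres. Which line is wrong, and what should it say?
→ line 5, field distance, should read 5.8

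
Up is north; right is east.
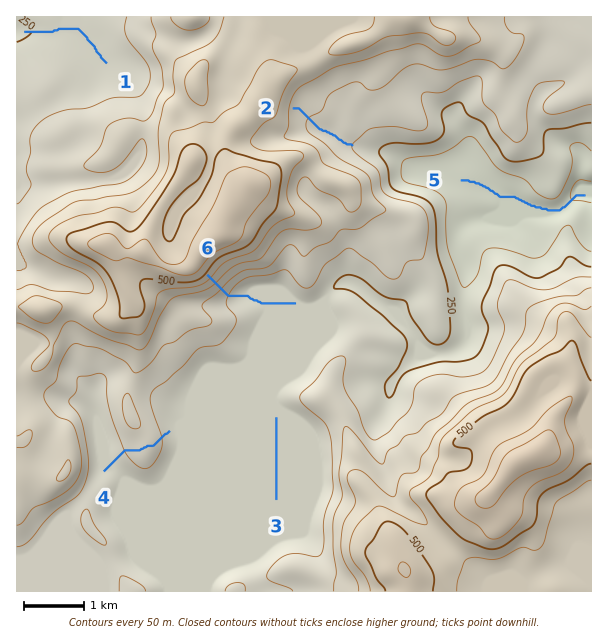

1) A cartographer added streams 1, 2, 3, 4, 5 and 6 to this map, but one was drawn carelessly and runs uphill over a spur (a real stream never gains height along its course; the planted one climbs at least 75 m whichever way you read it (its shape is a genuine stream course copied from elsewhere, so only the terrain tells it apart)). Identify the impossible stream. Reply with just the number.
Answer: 4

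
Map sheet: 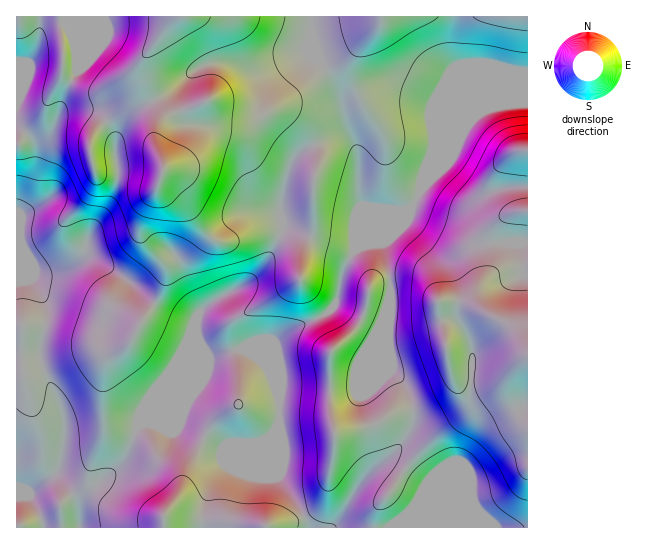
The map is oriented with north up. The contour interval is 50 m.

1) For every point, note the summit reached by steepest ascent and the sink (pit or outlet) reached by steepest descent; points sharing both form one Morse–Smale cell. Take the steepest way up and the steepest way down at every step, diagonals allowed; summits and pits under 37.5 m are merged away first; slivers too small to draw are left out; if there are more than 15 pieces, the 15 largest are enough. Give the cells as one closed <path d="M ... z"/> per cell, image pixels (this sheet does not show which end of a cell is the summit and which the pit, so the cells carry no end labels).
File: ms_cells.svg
<path d="M65 16l-49 1 1 511 62 0 0-23 2-7 38-31 10-17 8-24 4-2 8-1 9 4 21 0 42 20 5 0 8-4 24 0 11-6 10-12 0-32-12-26-13-12-10-5 22-5 20-13 39-17 8-8 4-8 6-28 12-21-2-21 8-22-2-16-2-40-12-29-4-23-17-33-13-11-8-2-38 16-12 0-22-6-18 0-10 2-16 11-18 17-27 12-15 10-8 10-4 20-3-15-5-8-12-10-28-1-10 6 7-23 13-23-1-25-5-15-7-9z"/><path d="M443 168l-23 22-10 19-19 8-26 27-12 7-12 24-4 24-8 13-43 20-20 13-22 5 10 5 13 12 10 22 3 13-1 75 18 26 12 25 219-1 0-340-25 1-18 7-14 0-9-7z"/><path d="M527 16l-215 1 0 20 7 22 20 32 6 31 12 29 2 40 2 16-8 22 2 20 10-5 26-27 21-10 8-17 27-25 16-34 14-16 20-10 31-3z"/><path d="M149 423l-12 3-8 24-10 17-38 31-2 7 2 23 227-1-11-24-18-26-1-52-2 5-14 11-28 2-8 4-5 0-38-19-25-1z"/><path d="M311 16l-245 0-2 6 7 9 5 15 1 25-13 23-5 20 8-3 23 0 8 2 14 17 3 15 4-20 8-10 15-10 27-12 18-17 16-11 10-2 18 0 22 6 12 0 38-16 6 0 9 7-1-9-5-14z"/><path d="M527 103l-22 1-16 4-12 7-14 16-19 38 18 19 9 7 14 0 18-7 25-2z"/>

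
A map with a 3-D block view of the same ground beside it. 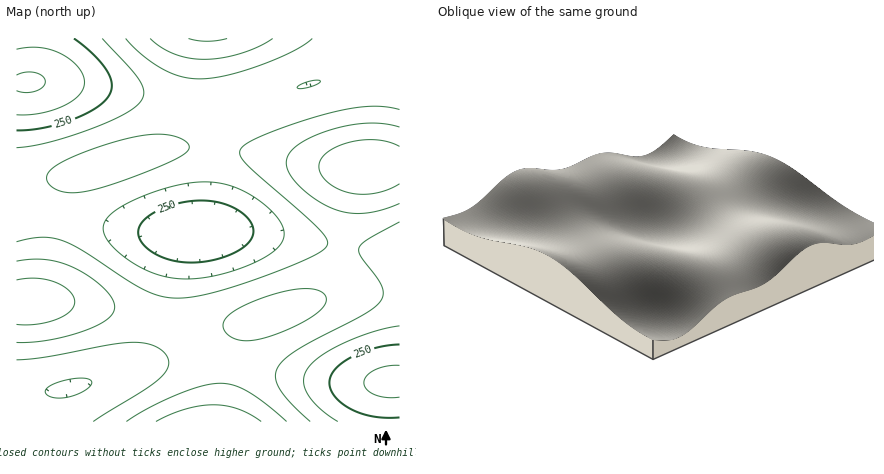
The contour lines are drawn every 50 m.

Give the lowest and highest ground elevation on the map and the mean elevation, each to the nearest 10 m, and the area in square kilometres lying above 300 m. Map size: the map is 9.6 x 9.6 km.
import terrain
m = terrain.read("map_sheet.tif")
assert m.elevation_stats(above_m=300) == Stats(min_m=140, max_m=500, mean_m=340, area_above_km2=72.3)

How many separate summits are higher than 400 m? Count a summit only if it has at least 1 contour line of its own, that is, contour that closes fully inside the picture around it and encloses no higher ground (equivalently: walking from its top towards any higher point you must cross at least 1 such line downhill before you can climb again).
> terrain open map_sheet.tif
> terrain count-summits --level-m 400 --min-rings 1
1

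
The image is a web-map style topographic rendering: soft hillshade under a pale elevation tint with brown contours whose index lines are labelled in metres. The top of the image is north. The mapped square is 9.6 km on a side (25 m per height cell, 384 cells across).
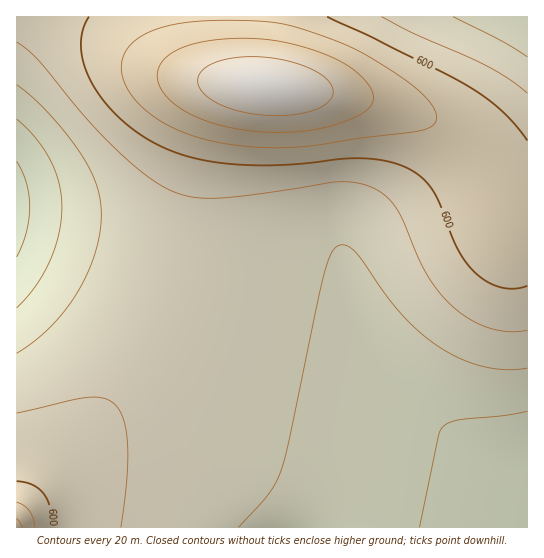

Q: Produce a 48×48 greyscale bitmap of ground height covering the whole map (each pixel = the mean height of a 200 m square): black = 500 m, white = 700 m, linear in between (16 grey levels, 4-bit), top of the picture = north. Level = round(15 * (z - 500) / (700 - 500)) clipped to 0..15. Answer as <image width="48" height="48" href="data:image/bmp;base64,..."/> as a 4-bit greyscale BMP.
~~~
<image width="48" height="48" href="data:image/bmp;base64,Qk32BAAAAAAAAHYAAAAoAAAAMAAAADAAAAABAAQAAAAAAIAEAAATCwAAEwsAABAAAAAAAAAAAAAAABEREQAiIiIAMzMzAERERABVVVUAZmZmAHd3dwCIiIgAmZmZAKqqqgC7u7sAzMzMAN3d3QDu7u4A////AKmHd2ZmZmZlVVVURERERERDMzMzMzIiIqmHd2ZmZmZlVVVVRERERERDMzMzMzIiIpiHd2ZmZmZlVVVVVEREREREMzMzMzIiIoh3d2ZmZmZlVVVVVUREREREMzMzMzIiInd3d2ZmZmZlVVVVVUREREREMzMzMzIiInd3dmZmZmZmVVVVVVREREREMzMzMzMiInd3ZmZmZmZmVVVVVVREREREQzMzMzMiInd2ZmZmZmZmVVVVVVREREREQzMzMzMyImZmZmZmZmZmVVVVVVVEREREQzMzMzMzImZmZmZmZmZmVVVVVVVEREREQzMzMzMzM2ZmZmZmZmZmVVVVVVVEREREQzMzMzMzM2ZmZmZmZmZmZVVVVVVERERERDMzMzMzM2ZmZmZmZmZmZVVVVVVERERERDMzM0RERFZmZmZmZmZmZVVVVVVURERERERERERERFVWZmZmZmZmZVVVVVVURERERERERERERFVVVmZmZmZmZVVVVVVUREREREREREVVVVVVVWZmZmZmZVVVVVVUREREREREVVVVVURVVVZmZmZmZVVVVVVVRERERERFVVVmZkRFVVVmZmZmZVVVVVVVRERERERVVWZmZkREVVVWZmZmZVVVVVVVREREREVVVmZmZjRERVVVZmZmZlVVVVVVRERERFVWZmd3dzNERVVVVmZmZlVVVVVVRERERVVWZnd3dzM0RFVVVWZmZlVVVVVVVEREVVVmZ3d3hyMzREVVVWZmZlVVVVVVVEREVVZmd3eIiCIzREVVVWZmZlVVVVVVVERFVVZnd3iIiCIzNEVVVVZmZlVVVVVVVERVVWZnd4iIiBIjNERVVVZmZmVVVVVVVVVVVWZneIiIiBIjNERVVVZmZmZVVVVVVVVVVmZ3eIiIiBIjNERVVVZmZmZlVVVVVVVVVmZ3iIiJmBIjNERVVWZmZmZmZVVVVVVVZmd3iIiZmBIjNERVVWZmZmZmZmZVVVVWZmd3iIiZmBIjNERVVmZmZmZmZmZmZmZmZnd4iIiZmBIjNEVVVmZmZnd3d2ZmZmZmZ3eIiImZiBIjNEVVZmZ3d3d3d3d3d3d3d3iIiImYiCIzRFVWZnd3eIiIiIiIiHd3iIiIiJmYiCIzRFVmZ3eIiImZmZmZmIiIiIiJmZmIiCM0RVZmd4iJmZmqqqqqqZmZmZmZmZmIiDNEVWZneImZqqq7u7u7uqqqmZmZmZiIhzRFVmZ3iJmqq7u8zMzMu7uqqpmZmYiId0RVVmd4iZqru8zM3d3MzLu6qqmZmIiHd0VVZneImaq7zMzd3d3dzMu6qqmZiIh3dlVWZ3iJmqu7zM3d3d3dzMu6qpmYiHd3ZlVmd3iJmqu7zM3d3d3czLuqmZiId3dmZVZmd4iJmqq7zMzMzMzMu7qpmIh3d2ZmVWZnd4iJmaqru7zMzMu7uqmZiHd3ZmZVVGZnd4iJmZqqq7u7u7qqqZmId3ZmZVVVRGZ3d4iImZmaqqqqqqqZmIh3dmZlVVVERHd3d3iIiJmZmZmZmZmYiHd2ZmVVVUREQw=="/>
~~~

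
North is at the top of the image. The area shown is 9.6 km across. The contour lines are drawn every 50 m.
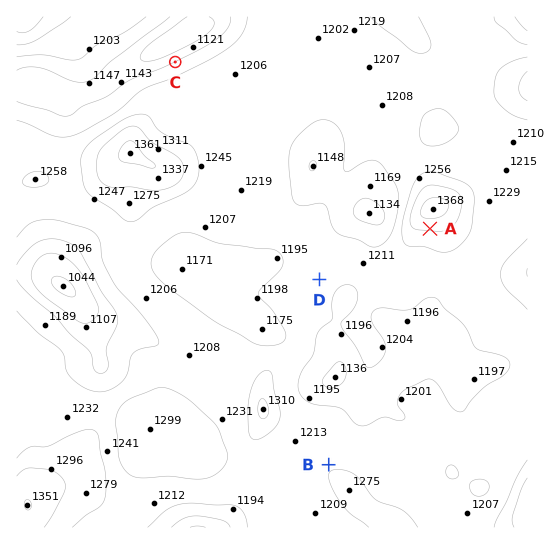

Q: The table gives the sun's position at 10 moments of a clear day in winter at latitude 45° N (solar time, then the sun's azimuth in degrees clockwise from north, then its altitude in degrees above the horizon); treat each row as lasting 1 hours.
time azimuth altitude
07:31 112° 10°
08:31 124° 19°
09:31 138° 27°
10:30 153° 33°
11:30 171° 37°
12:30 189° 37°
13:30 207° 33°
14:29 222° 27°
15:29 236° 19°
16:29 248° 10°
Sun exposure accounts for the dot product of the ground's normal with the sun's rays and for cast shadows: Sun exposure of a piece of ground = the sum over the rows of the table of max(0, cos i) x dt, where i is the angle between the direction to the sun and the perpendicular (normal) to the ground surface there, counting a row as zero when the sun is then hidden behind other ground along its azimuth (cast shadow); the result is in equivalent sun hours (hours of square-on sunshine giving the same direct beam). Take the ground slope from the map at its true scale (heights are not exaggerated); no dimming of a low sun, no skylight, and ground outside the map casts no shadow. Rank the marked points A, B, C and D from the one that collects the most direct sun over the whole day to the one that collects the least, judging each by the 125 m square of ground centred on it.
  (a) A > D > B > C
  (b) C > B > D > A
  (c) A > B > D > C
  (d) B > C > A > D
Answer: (a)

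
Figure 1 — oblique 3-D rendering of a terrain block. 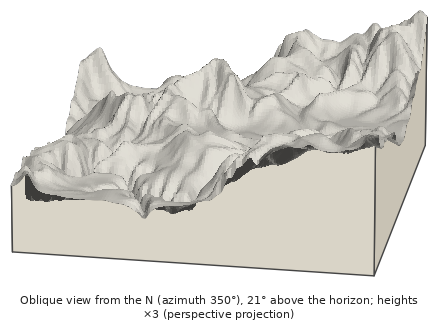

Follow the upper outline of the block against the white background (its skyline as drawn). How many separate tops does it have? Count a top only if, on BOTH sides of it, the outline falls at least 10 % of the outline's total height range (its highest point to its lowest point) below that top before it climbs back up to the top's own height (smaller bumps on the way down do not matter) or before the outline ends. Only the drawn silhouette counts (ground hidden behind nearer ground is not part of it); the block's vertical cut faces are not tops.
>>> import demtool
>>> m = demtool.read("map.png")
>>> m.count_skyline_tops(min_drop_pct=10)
2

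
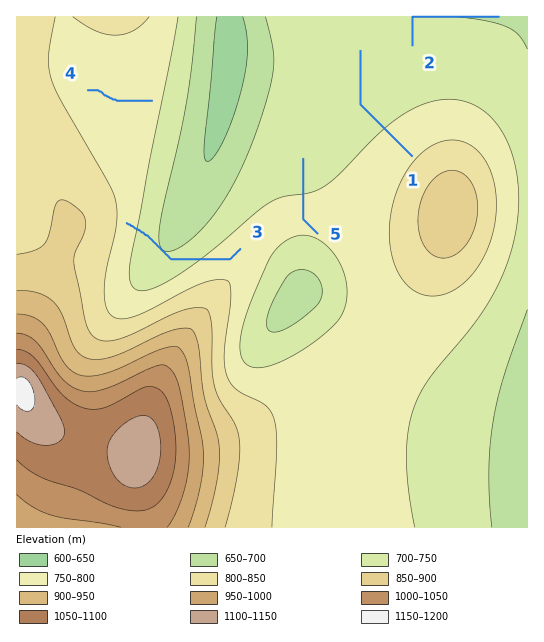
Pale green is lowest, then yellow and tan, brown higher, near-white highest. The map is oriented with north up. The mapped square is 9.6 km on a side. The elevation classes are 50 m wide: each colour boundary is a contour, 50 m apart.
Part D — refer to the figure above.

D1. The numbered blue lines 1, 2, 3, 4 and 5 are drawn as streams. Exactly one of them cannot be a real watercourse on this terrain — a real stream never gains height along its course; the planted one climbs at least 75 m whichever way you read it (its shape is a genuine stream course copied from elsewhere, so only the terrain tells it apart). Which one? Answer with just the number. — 3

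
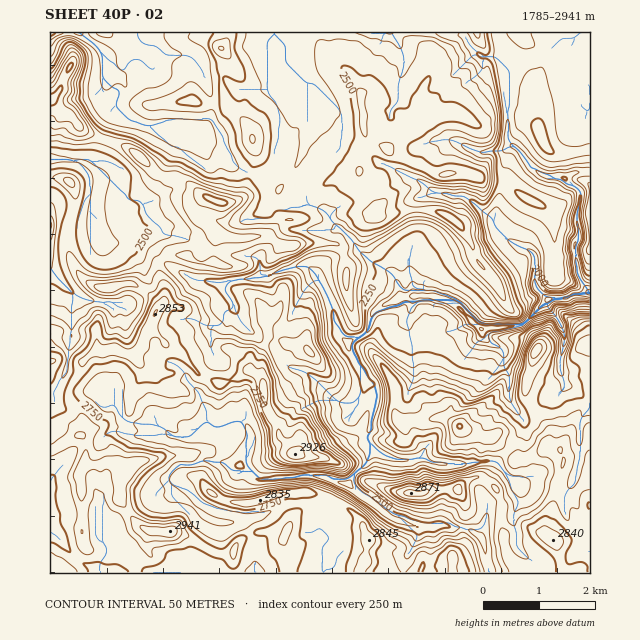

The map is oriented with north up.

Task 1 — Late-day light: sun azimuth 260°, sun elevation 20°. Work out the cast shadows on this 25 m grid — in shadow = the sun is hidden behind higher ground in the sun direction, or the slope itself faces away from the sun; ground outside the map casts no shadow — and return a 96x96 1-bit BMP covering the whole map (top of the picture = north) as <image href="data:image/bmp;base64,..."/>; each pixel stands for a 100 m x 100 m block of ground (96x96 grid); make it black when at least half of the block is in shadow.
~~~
<image width="96" height="96" href="data:image/bmp;base64,Qk2+BAAAAAAAAD4AAAAoAAAAYAAAAGAAAAABAAEAAAAAAIAEAAATCwAAEwsAAAIAAAAAAAAA////AAAAAAAAAAAAAAAAAAAcAAAAAAAAQAAAQAAeAAAAAAAAYAAA4AD8AAAAAAAAYAAAYAD8AAAAAAAAYAAAAYD8AAADAAAAIAAAc4A8ABADAANwAAAAf8A4ABgDAAP4ABAA/+AgABADAAP4ABAA/8AAAAADAOH4AAAA/4AAQAADAeDAAAAB/gAAYAACA+AAAAAD+AAYYAAAB+AAAAAP4AA4cAAAB+ACAAA/wAB48AADB+AH4AP/AAB48AADB+AP4Af+AIx58AAAA+APwAP8ANwh4AAAAfAPwAAEAB4HwAAAAGAPgAAPgBwDAAAAAAAAAAAf4AAAAAAAAAwgAAB//AAAAAQBAAwAAAP/+AAAAAABBAAAAAP/8EAAAAwBHAAAAAf/4AAAAAwAGAAAAAf/4AAAwAQAAAAAAAf/4AAA8AAAMAAAAAf/4ABw8AABgAAAACf/wAAxcAABAAAAAd//wAAB4AAAAAAAAe//wACA4AAAAAAgA///AADjwAAMAABgA//+AwDxwAAAAADAA//8AwDQwAAAAACAA//9A4AAxCBAAAAAA/+/B4AAQCBgAAAAA/4/D8AAAGBgAAAAA/x/D8AAAOBwAAAAC/D/H8AAAOAwAAAAD+H/P4AAA/AwAAAAD4H/PwAAAfAwDAAADAP/fAAwAfgATAAAYAP/IAA8AfgQYAAwAAP/gAA8APgw8AA4AAP9gAB+AHAAeBAAAAP5wADwAHAAcBgcAEP74AHgHkAAcAx8AGPz8QPAP5gAAAT8ADPz/QeAP/gAAAf4ADvn/owAf/0AAAfwAD/H/gAAf/8AAAfwAD/H9AAA/58AAYfwAD+H/AAA/w8AAIfAAB+H+AAB/x8DAA8ACA8D8AAD/x4HAAgAHAAD8AAH/h4GAAAADAAHwAAH/h4EAAAAAAwHAAAP/hwAAAAAAA4GAAAP/DwAAAAAAA8MAAAf+B4AAAAAAA8MAAAf8B4AAAAAAOAACAA/8B4AAAABAAAADgA/4B4AAAAAAAAABgA/4B4EAAAAgAAAAAH/wB4GAAAAwAAAAAP/wA4GAAAA+AAAAAN/AA4HAAABvgAAAgBHAA4HAAAPngAAAAAHgA4HAAAfCAAAACAHwDwPgAA8AAAAAAAH87APAAB8AAAAAAAH/4AAAAH4AAAAAAAH/wAAADngAAAAAAAH/gAAAH4AAAAAAAA7/AAAAP8AAAAAAAB7+AAAAf8AAgAAAADD4AAAA/wABwAAAAAD4AAAA8AABwAAAAAD8IAD8AAAAgAAAAAD8IAD/AAAAAAAAAAD+AAH/gAAAAAAAAAD+AAP/AAAAAAAAAAD+AAf+AAAAAAAAAAD8AA/+AAAAAAAAAAD8AA/8AAAAAAAAAAD8AA/8AAAAAAAAAAD4AA/8AAAAAAAAAAL4AAf+AAAAAAAAAALwAAf+AAAAAAAAAA7wAAP+AAAAAAAAACbwAAP/AAAAAAAAADbgAAP/AAAYAAAAAD7AAAP/AAA4AAAAADzAAAP8AAB4AAAAADnAAAPgAAA4AAAAA5HgAAMAAAAQAAAAAQPgAA="/>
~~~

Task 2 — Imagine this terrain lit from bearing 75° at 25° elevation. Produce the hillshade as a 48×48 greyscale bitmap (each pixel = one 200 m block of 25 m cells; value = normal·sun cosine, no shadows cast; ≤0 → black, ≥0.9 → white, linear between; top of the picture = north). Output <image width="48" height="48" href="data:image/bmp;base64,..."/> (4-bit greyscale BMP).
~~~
<image width="48" height="48" href="data:image/bmp;base64,Qk32BAAAAAAAAHYAAAAoAAAAMAAAADAAAAABAAQAAAAAAIAEAAATCwAAEwsAABAAAAAAAAAAAAAAABEREQAiIiIAMzMzAERERABVVVUAZmZmAHd3dwCIiIgAmZmZAKqqqgC7u7sAzMzMAN3d3QDu7u4A////AIqndmd3h3ZleWRImHZGqpdmVq2zJ4ZGiKlmh3Zoh2ZmiWRYmHZWmqhmV72RSHVHmIVIl2RGZ3iWeWRpmHdUm7uWVqxxZ0JZqGRZlkJGi8uWZmVpmIdFvcuXZokydiSKl1RphTWZjMl3ZVVYmIdJ7rZFUzZUdkaZdmVYdGu5iZdERnZXiHad6BAUUjmFmVWIZWRYZJ25h1I3d3mYiIvdQABHdHuGqmRYZFNYZZypdTS8qGVnm92hATV5p7xpyWNHdUNYZYqpdVnMqYd3iXVDaXZolmispmQ3dWRHdnmqmHm6hSACRCfdiZdollR3RXU2h4ZXh5mrqZqZhQADet7tpkVkIkRVVmRYmGZpmbqZmYiIlwAWrv7LUSWEAUVomVRpqFVpu6mYiIh3hgBIv/2oUBV1EFmJu2RoiGZ5upiXd3h3hACaz/yHMBZlQ4uqumV3iGaKqHiGZ4hncgXL3uuHMCdmaImrtkh3eFeZh2d2Z5dWcArbzcmYQCh3ebhqglmHdleZdlZmeYRHcSzby4m6MDqHmrp3UFmYVJdpdlRniGaHQ43alozZAJyYmqmHIDq3NLdXdjSJh3qGNr7HVt7UBtuImpiIMAnHJMhEZmiYeKp1aMyEXP6QTMmIiZmZMAjoFLlCaYVomqqIqpd2nv1ie5h3ibyEMAX5Abkzq3JJqaupl0eHnvlImJh3is2DMATHAqhUm3Ioqau6hDipnuY7t5h3i9UBOaRjJZhliGMEmsy5Y0irrdNNyXh4vFAATfw0dohSNmMkrLupVIiczKF8uqmIYgESv/x3mYURWIiGrbmWWJZ821GMuodUMzIG79MI3UJJl2hnumVViqd6yTKMuoZVVCFM7qI81iObl2VWdVVoioaaljOcuHdmUxK+25NOsCWqh2VFVoeIiGRYmFaqeIdmUxfuumJdgCapd2VWZmVneIiKuomFeIdlQRv9l0N9kBWZdmZlVDR5mIq6qZcjaJhjAG77ZVR8oxWZdmZVQzaJqod4moQ0aJliJr/pVVV9kDWJdWZVM0VZu6iIiHVFaKmHmsyYRFecpjOadWZUQzarvLl3Z2ZVeKu6mGNqZombuSW7hlREVYupmah3ZmZWiaqVNDOtmau6UXm5dkIniruYdnh3ZmVnmZdDVnnuu8l2RXd2VBGMuql2RGmHdmZol2Z4iKrNy3FGZlVVQzjcqYdkI4qYd3ZWZomImrqsxxJ4d0NHiau6mHdTFJuYd3ZVd4iZmGR9xCapd1SN25mHd2ZCJquYd3ZEiHd4hkauxEiod1jvyXVWZVVDWJqYd3Y0iHZnh3m+xWiYd6ztp1RWZmhliZmHd3U1iIdniJq+xmiId739l2VmZolmiJiHd2U1iZdniJrOtneId2vsl2Z3ZndWeJiHZmVXmYdniavNpneHdwfdp2Z3ZnY0iph3ZlV4iYdniqvMlneHdwLvtmd2ZnQlqph2ZmaIiIdmi8u6hnd3dwTOhXd2ZlIYyod2ZmeImYZXm8madnd3dzeXRodlVVRIqod3Z4iJmXZ5qpard3h3dw=="/>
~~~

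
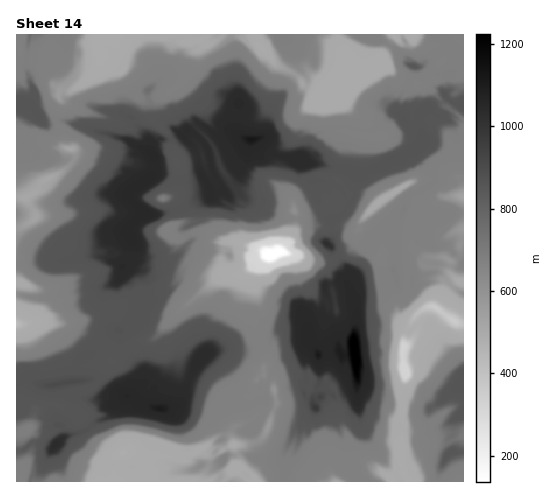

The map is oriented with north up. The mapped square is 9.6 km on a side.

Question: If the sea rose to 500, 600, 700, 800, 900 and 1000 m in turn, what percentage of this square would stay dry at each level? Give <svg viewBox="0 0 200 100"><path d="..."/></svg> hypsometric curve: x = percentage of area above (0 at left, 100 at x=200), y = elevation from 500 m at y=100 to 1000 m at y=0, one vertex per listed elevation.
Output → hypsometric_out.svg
<svg viewBox="0 0 200 100"><path d="M187 100l-23-20-66-20-13-20-51-20-9-20"/></svg>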